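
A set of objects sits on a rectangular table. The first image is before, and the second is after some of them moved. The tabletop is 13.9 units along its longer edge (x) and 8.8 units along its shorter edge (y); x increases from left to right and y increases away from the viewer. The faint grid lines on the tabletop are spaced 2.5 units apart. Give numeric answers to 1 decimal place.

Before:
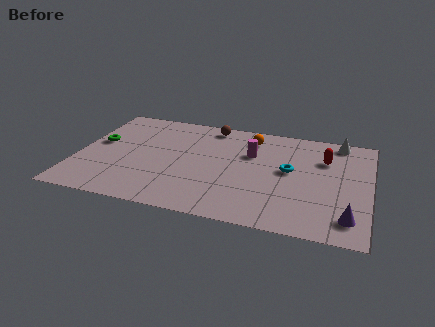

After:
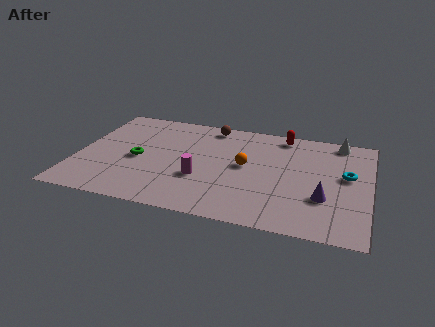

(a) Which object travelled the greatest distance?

the magenta cylinder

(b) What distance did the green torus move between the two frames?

2.2

The green torus was near (0.9, 5.0) before and (2.9, 4.0) after, so it travelled √(2.0² + 1.0²) ≈ 2.2 units.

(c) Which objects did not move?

the brown sphere and the white cone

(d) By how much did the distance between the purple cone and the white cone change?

-1.3

Before: roughly 6.3 units apart; after: 5.0. That's 1.3 units closer together.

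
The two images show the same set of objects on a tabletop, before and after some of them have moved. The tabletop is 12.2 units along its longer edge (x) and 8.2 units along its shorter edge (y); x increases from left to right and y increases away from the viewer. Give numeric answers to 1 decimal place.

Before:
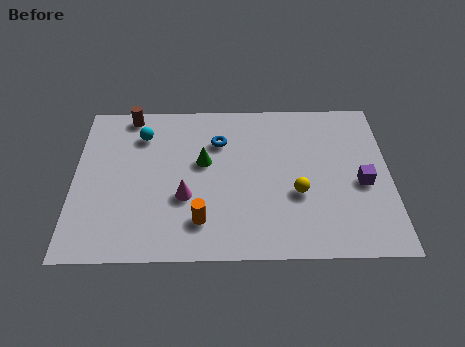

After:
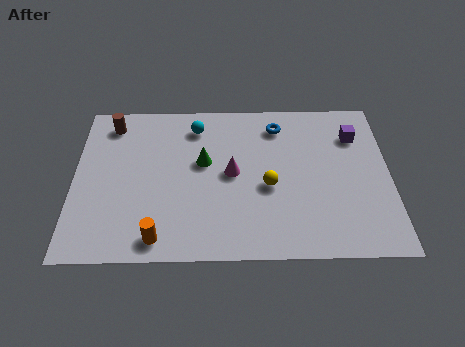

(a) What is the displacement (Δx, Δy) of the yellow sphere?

(-1.1, 0.4)

The yellow sphere started near (8.6, 3.1) and ended near (7.5, 3.5).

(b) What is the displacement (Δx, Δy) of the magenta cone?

(1.8, 1.2)

From the two frames, the magenta cone sits at roughly (4.3, 3.0) before and (6.1, 4.2) after.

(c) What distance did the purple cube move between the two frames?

2.5

From (11.1, 3.6) to (10.9, 6.1), the purple cube covered √(0.2² + 2.5²) ≈ 2.5 units.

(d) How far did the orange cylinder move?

1.8

From (4.9, 1.8) to (3.3, 1.0), the orange cylinder covered √(1.6² + 0.8²) ≈ 1.8 units.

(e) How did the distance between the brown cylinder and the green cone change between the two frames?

+0.3

The distance was about 3.9 in the first image and 4.2 in the second, so they moved 0.3 units further apart.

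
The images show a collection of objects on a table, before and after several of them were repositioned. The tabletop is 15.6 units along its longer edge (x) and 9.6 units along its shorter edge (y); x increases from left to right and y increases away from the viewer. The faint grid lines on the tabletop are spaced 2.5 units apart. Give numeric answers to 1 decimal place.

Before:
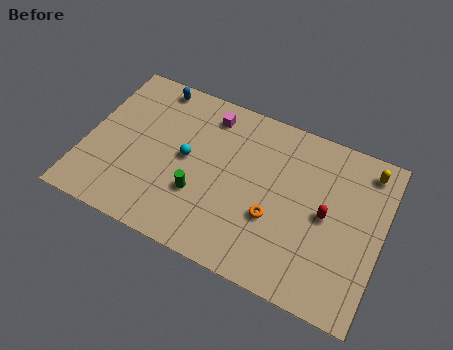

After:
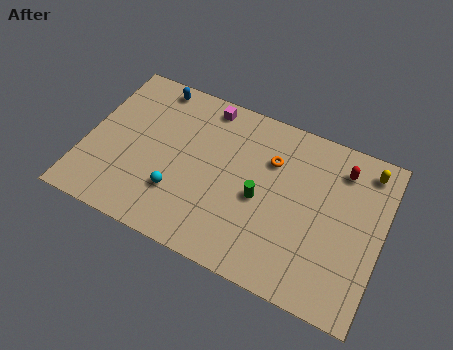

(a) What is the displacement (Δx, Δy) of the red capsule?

(0.5, 2.9)

The red capsule started near (12.7, 4.8) and ended near (13.2, 7.7).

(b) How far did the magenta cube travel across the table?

0.5

From (6.1, 8.0) to (5.9, 8.5), the magenta cube covered √(0.2² + 0.5²) ≈ 0.5 units.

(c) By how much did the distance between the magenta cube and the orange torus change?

-1.9

They were about 6.0 units apart before and 4.1 after — 1.9 units closer together.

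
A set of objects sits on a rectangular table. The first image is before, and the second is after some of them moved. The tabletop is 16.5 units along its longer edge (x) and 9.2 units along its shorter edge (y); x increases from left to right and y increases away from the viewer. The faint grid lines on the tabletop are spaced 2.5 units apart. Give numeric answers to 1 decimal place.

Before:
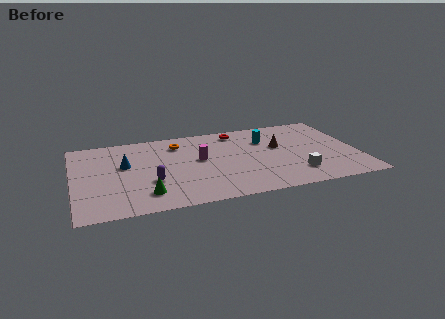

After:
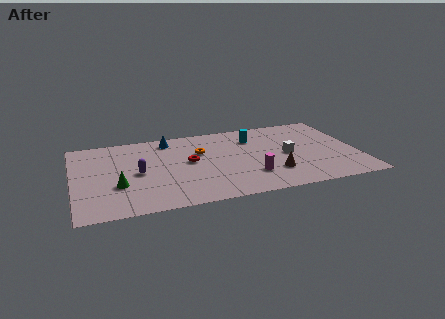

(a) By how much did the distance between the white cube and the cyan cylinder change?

-1.5

Before: roughly 4.6 units apart; after: 3.1. That's 1.5 units closer together.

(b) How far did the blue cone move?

3.6

The blue cone moved from about (3.0, 5.5) to (5.7, 7.9), a distance of √(2.7² + 2.4²) ≈ 3.6.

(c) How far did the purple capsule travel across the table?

1.4

The purple capsule was near (4.4, 3.2) before and (3.7, 4.4) after, so it travelled √(0.7² + 1.2²) ≈ 1.4 units.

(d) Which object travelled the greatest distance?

the red torus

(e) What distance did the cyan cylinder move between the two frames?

0.8

The cyan cylinder moved from about (11.3, 6.5) to (10.6, 6.9), a distance of √(0.7² + 0.4²) ≈ 0.8.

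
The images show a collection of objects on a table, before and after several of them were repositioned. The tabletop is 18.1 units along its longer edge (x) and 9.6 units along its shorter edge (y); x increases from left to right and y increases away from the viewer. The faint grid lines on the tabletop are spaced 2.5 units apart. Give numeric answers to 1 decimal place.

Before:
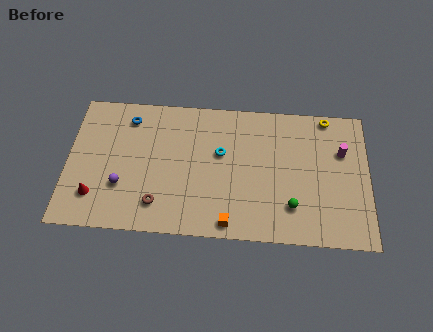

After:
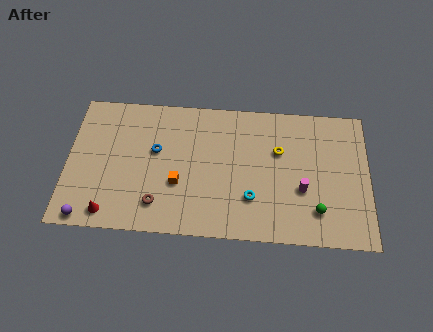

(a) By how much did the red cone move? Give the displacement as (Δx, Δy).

(0.9, -1.1)

From the two frames, the red cone sits at roughly (1.7, 2.3) before and (2.6, 1.2) after.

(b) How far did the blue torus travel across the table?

2.8

The blue torus was near (3.6, 7.9) before and (5.3, 5.7) after, so it travelled √(1.7² + 2.2²) ≈ 2.8 units.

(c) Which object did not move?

the brown torus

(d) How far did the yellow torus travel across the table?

3.9

The yellow torus was near (15.6, 8.8) before and (12.7, 6.2) after, so it travelled √(2.9² + 2.6²) ≈ 3.9 units.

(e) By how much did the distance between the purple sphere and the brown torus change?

+1.9

Before: roughly 2.5 units apart; after: 4.4. That's 1.9 units further apart.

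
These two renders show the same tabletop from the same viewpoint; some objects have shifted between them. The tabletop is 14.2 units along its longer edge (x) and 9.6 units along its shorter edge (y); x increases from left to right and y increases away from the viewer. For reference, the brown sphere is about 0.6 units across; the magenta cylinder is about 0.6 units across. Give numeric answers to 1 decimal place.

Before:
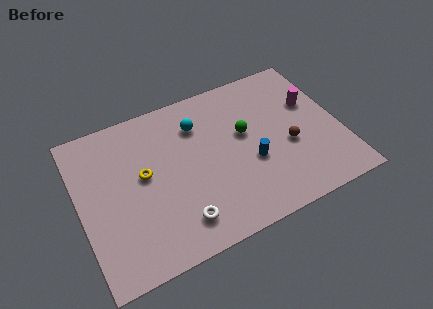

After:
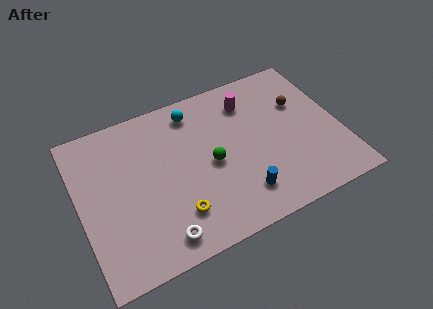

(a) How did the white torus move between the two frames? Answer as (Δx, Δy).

(-1.1, -0.5)

From the two frames, the white torus sits at roughly (5.0, 1.8) before and (3.9, 1.3) after.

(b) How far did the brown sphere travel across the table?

2.6

The brown sphere was near (11.3, 3.9) before and (12.3, 6.3) after, so it travelled √(1.0² + 2.4²) ≈ 2.6 units.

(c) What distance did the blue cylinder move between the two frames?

1.9

From (9.2, 3.7) to (8.4, 2.0), the blue cylinder covered √(0.8² + 1.7²) ≈ 1.9 units.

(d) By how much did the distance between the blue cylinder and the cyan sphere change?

+2.1

They were about 4.3 units apart before and 6.4 after — 2.1 units further apart.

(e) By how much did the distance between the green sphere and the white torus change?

-1.1

The distance was about 5.6 in the first image and 4.5 in the second, so they moved 1.1 units closer together.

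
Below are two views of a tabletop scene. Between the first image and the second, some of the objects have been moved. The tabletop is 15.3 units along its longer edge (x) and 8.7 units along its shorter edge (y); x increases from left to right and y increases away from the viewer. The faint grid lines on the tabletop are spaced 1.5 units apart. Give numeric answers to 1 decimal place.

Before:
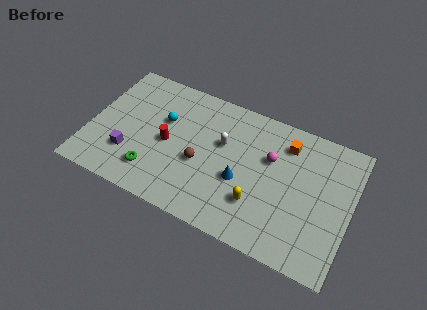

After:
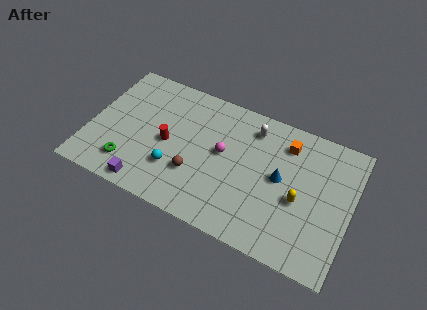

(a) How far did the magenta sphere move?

2.8

From (10.5, 5.6) to (7.8, 4.8), the magenta sphere covered √(2.7² + 0.8²) ≈ 2.8 units.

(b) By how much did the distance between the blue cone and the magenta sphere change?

+0.8

Before: roughly 2.6 units apart; after: 3.4. That's 0.8 units further apart.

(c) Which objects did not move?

the orange cube and the red cylinder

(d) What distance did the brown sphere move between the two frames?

0.8

The brown sphere moved from about (6.6, 3.6) to (6.4, 2.8), a distance of √(0.2² + 0.8²) ≈ 0.8.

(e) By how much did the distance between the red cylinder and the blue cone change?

+2.2

Before: roughly 4.4 units apart; after: 6.6. That's 2.2 units further apart.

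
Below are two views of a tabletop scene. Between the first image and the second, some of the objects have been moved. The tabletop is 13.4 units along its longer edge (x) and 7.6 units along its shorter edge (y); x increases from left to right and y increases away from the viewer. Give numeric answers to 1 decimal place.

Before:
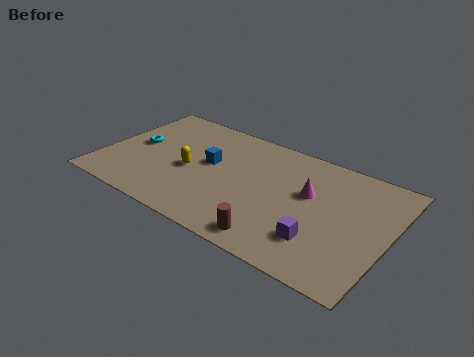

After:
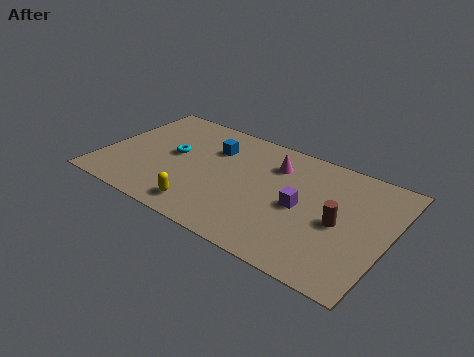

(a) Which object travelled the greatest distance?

the brown cylinder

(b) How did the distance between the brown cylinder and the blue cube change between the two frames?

+1.6

They were about 5.0 units apart before and 6.6 after — 1.6 units further apart.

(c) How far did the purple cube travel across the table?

1.9

The purple cube moved from about (10.5, 2.0) to (9.4, 3.6), a distance of √(1.1² + 1.6²) ≈ 1.9.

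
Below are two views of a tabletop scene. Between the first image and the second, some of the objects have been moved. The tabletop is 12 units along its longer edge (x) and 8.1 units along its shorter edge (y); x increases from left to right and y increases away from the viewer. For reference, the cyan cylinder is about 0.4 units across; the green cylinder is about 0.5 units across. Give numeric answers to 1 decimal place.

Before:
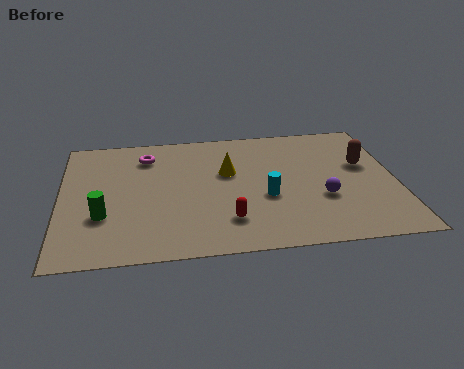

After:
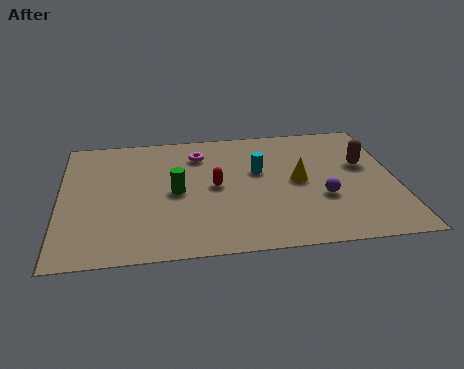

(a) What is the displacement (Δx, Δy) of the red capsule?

(-0.4, 2.2)

The red capsule was at about (5.9, 1.9) and moved to about (5.5, 4.1).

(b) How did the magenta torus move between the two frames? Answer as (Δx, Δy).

(1.9, -0.1)

The magenta torus was at about (3.1, 6.4) and moved to about (5.0, 6.3).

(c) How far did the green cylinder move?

2.9

The green cylinder moved from about (1.5, 2.7) to (4.1, 3.9), a distance of √(2.6² + 1.2²) ≈ 2.9.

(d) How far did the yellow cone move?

2.7

The yellow cone was near (6.0, 5.0) before and (8.5, 4.1) after, so it travelled √(2.5² + 0.9²) ≈ 2.7 units.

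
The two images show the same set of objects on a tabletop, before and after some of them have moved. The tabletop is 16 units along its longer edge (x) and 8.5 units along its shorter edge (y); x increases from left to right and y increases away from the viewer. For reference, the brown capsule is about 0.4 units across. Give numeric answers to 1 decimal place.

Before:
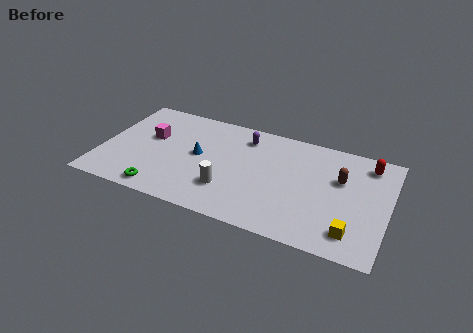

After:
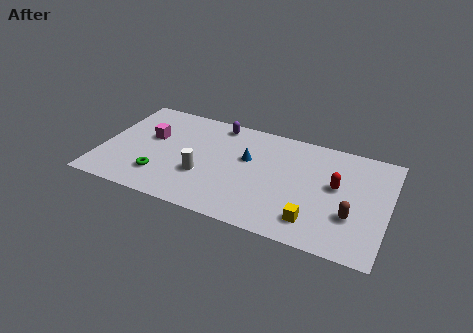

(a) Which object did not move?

the magenta cube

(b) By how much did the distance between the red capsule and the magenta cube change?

-1.8

Before: roughly 12.3 units apart; after: 10.5. That's 1.8 units closer together.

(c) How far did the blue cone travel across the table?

2.8

From (5.4, 4.5) to (8.1, 5.2), the blue cone covered √(2.7² + 0.7²) ≈ 2.8 units.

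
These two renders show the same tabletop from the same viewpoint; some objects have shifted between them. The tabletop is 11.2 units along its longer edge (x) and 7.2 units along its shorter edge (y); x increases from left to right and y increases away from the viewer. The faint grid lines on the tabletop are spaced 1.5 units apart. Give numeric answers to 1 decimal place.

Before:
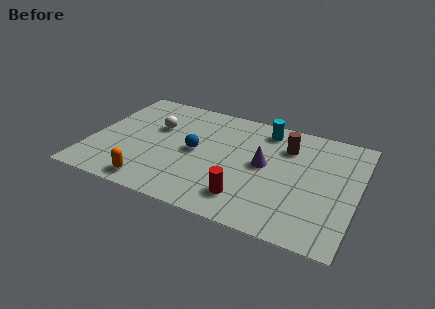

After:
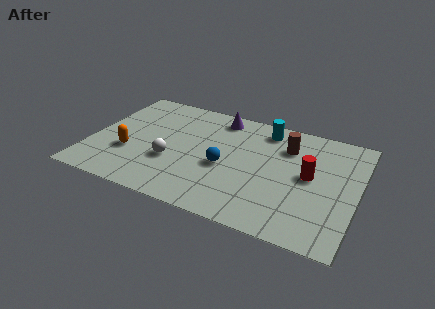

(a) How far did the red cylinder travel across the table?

3.3

The red cylinder moved from about (6.8, 1.5) to (9.2, 3.8), a distance of √(2.4² + 2.3²) ≈ 3.3.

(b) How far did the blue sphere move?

1.4

The blue sphere was near (4.4, 3.6) before and (5.7, 3.1) after, so it travelled √(1.3² + 0.5²) ≈ 1.4 units.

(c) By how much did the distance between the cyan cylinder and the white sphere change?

+0.3

The distance was about 4.7 in the first image and 5.0 in the second, so they moved 0.3 units further apart.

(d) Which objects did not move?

the cyan cylinder and the brown cylinder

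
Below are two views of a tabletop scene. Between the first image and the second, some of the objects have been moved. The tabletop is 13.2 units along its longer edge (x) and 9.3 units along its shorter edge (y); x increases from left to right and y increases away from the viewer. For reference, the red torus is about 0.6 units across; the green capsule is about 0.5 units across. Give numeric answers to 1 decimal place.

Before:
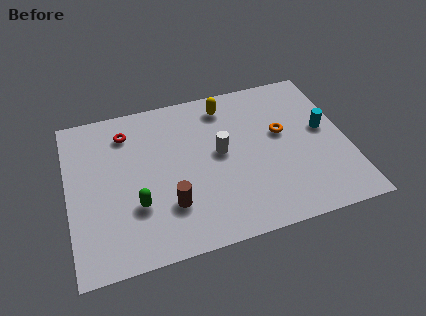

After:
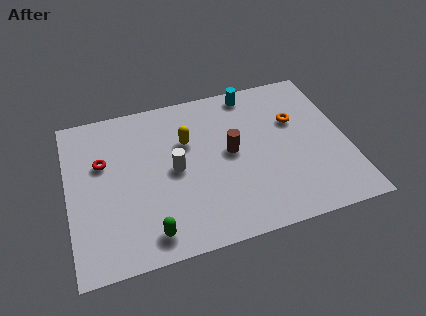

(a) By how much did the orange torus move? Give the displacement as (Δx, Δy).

(0.7, 0.6)

The orange torus was at about (10.2, 5.4) and moved to about (10.9, 6.0).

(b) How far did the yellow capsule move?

2.6

The yellow capsule moved from about (7.7, 7.8) to (5.7, 6.1), a distance of √(2.0² + 1.7²) ≈ 2.6.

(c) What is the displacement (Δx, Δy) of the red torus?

(-1.2, -1.5)

The red torus started near (2.9, 7.4) and ended near (1.7, 5.9).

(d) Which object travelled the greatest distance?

the cyan cylinder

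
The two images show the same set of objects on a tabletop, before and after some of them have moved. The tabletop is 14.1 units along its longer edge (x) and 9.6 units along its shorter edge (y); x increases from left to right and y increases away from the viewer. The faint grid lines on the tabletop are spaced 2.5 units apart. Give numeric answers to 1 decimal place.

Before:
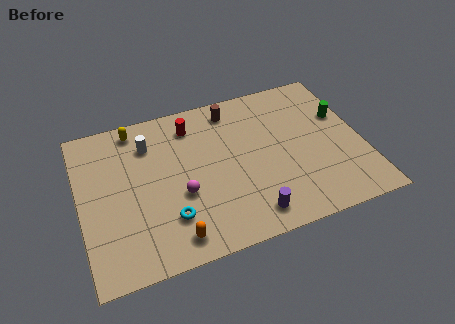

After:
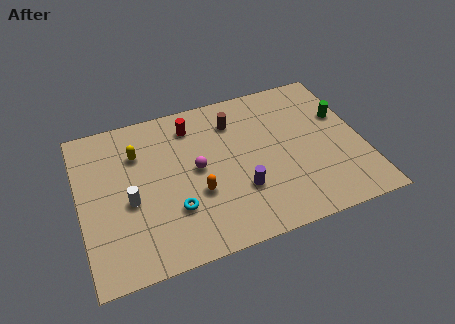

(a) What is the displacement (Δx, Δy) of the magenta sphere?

(0.9, 1.3)

From the two frames, the magenta sphere sits at roughly (4.9, 3.7) before and (5.8, 5.0) after.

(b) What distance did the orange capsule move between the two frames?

2.6

The orange capsule was near (4.3, 1.3) before and (5.7, 3.5) after, so it travelled √(1.4² + 2.2²) ≈ 2.6 units.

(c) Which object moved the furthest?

the white cylinder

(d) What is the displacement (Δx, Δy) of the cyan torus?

(0.3, 0.4)

The cyan torus started near (4.2, 2.5) and ended near (4.5, 2.9).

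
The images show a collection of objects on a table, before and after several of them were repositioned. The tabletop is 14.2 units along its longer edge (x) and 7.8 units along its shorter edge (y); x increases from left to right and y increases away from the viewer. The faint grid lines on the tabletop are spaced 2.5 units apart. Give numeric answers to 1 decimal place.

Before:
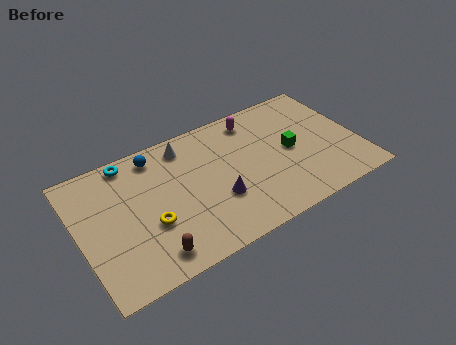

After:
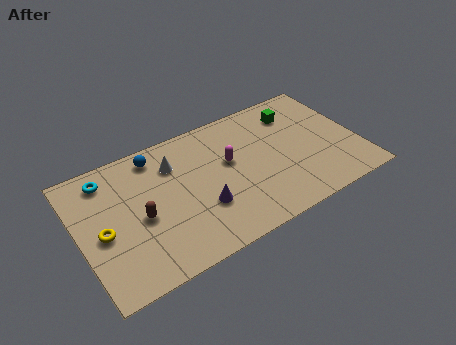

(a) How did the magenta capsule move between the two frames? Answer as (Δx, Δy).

(-1.6, -2.0)

From the two frames, the magenta capsule sits at roughly (9.3, 6.6) before and (7.7, 4.6) after.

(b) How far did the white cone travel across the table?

1.1

The white cone moved from about (5.7, 6.6) to (5.0, 5.8), a distance of √(0.7² + 0.8²) ≈ 1.1.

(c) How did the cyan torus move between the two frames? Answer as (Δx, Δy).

(-1.2, -0.5)

The cyan torus was at about (2.9, 7.0) and moved to about (1.7, 6.5).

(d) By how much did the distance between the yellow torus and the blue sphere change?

+0.6

The distance was about 3.9 in the first image and 4.5 in the second, so they moved 0.6 units further apart.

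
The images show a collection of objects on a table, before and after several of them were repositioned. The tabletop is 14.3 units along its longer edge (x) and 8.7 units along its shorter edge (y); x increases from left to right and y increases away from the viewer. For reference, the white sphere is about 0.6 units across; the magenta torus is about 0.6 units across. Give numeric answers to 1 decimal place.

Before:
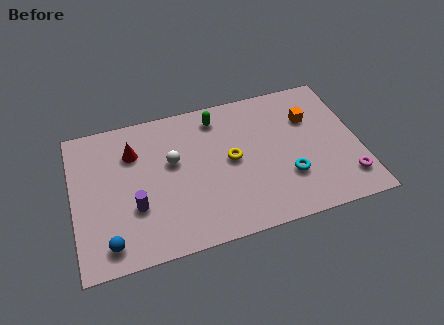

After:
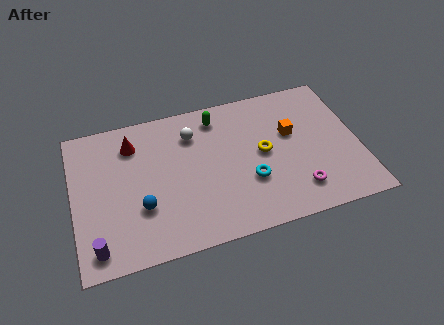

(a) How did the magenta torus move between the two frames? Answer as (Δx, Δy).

(-2.5, 0.0)

From the two frames, the magenta torus sits at roughly (13.5, 1.8) before and (11.0, 1.8) after.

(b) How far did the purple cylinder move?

2.7

The purple cylinder moved from about (3.0, 3.0) to (1.0, 1.2), a distance of √(2.0² + 1.8²) ≈ 2.7.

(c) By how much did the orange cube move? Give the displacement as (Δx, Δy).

(-1.0, -0.7)

The orange cube was at about (12.0, 6.0) and moved to about (11.0, 5.3).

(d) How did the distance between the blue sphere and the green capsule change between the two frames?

-2.3

The distance was about 8.3 in the first image and 6.0 in the second, so they moved 2.3 units closer together.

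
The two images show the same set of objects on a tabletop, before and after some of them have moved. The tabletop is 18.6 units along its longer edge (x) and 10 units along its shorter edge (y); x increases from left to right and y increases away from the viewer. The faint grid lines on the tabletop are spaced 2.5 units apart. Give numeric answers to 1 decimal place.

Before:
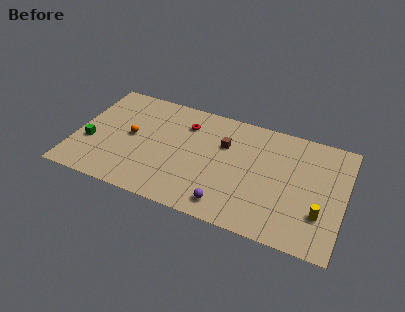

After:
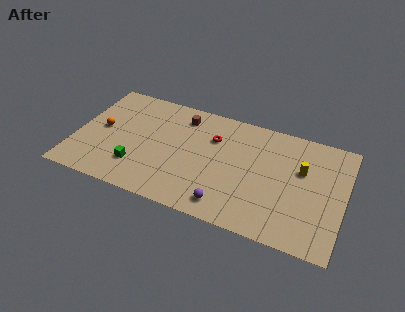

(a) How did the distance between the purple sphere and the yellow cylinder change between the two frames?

+0.3

The distance was about 6.4 in the first image and 6.7 in the second, so they moved 0.3 units further apart.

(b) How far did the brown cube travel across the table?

3.4

From (10.2, 6.7) to (7.1, 8.2), the brown cube covered √(3.1² + 1.5²) ≈ 3.4 units.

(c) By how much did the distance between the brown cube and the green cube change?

-3.4

They were about 9.6 units apart before and 6.2 after — 3.4 units closer together.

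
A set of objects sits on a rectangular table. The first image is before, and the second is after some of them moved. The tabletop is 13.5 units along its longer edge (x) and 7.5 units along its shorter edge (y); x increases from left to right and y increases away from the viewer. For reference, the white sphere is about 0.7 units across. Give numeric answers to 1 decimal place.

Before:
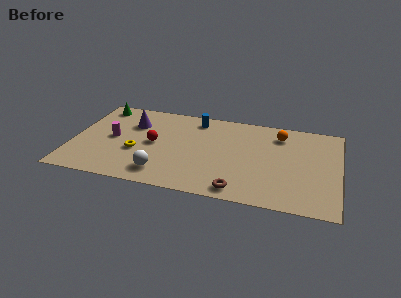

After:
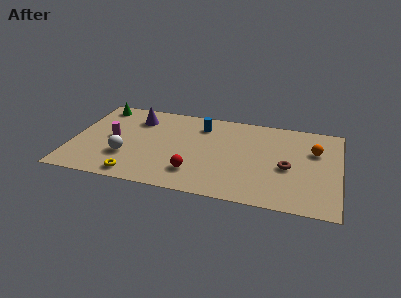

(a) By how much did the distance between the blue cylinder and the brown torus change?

-0.8

Before: roughly 6.0 units apart; after: 5.2. That's 0.8 units closer together.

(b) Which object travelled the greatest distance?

the brown torus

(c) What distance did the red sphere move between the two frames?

3.0

The red sphere was near (4.1, 3.8) before and (6.3, 1.8) after, so it travelled √(2.2² + 2.0²) ≈ 3.0 units.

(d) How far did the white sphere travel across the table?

2.1

From (4.7, 1.4) to (2.8, 2.4), the white sphere covered √(1.9² + 1.0²) ≈ 2.1 units.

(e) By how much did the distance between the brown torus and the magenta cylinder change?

+1.7

Before: roughly 7.2 units apart; after: 8.9. That's 1.7 units further apart.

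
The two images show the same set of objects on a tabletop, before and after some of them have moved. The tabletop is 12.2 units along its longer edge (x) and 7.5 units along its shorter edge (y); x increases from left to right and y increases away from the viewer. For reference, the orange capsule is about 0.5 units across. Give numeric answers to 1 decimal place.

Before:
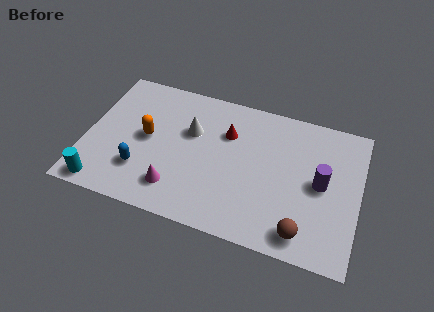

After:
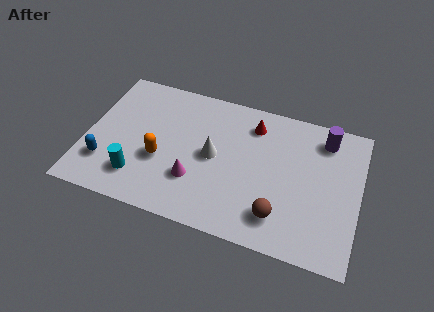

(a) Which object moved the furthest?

the purple cylinder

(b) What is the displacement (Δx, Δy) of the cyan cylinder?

(1.5, 0.9)

The cyan cylinder started near (1.0, 0.8) and ended near (2.5, 1.7).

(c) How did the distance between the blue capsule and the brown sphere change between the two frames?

+0.4

The distance was about 7.4 in the first image and 7.8 in the second, so they moved 0.4 units further apart.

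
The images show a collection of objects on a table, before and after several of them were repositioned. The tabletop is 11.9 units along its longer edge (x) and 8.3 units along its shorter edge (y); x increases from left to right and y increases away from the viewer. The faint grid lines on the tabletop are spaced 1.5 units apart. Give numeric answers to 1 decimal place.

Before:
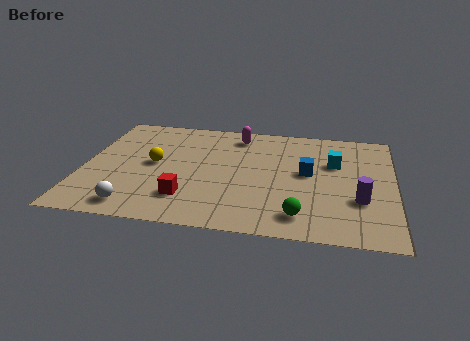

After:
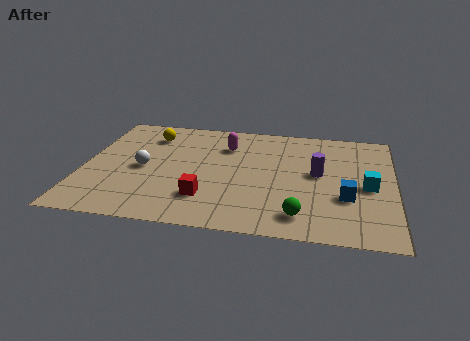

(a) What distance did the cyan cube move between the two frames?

2.1

The cyan cube was near (9.6, 5.4) before and (10.9, 3.8) after, so it travelled √(1.3² + 1.6²) ≈ 2.1 units.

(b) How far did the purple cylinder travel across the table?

2.3

The purple cylinder was near (10.6, 2.8) before and (9.0, 4.5) after, so it travelled √(1.6² + 1.7²) ≈ 2.3 units.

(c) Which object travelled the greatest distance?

the white sphere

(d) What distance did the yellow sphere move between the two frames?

2.2

The yellow sphere was near (2.7, 4.3) before and (2.4, 6.5) after, so it travelled √(0.3² + 2.2²) ≈ 2.2 units.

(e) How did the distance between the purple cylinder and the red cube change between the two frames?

-1.7

They were about 6.5 units apart before and 4.8 after — 1.7 units closer together.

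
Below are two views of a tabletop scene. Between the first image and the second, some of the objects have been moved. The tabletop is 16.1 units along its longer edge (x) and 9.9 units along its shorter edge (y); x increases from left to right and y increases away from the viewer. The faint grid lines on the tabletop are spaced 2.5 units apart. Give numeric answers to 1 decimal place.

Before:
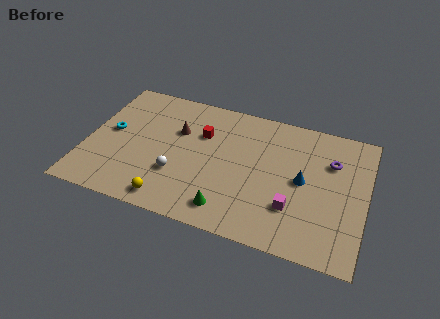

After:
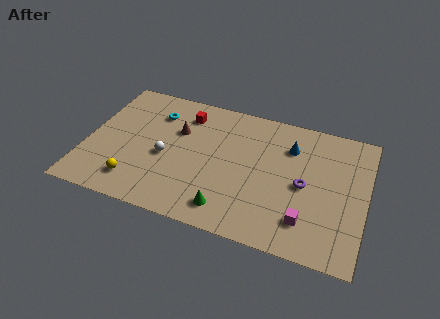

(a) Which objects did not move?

the brown cone and the green cone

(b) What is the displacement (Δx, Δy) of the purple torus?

(-1.4, -2.2)

The purple torus was at about (14.0, 6.9) and moved to about (12.6, 4.7).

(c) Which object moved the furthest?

the cyan torus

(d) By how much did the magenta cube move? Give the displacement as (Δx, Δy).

(0.8, -0.7)

The magenta cube started near (12.1, 2.9) and ended near (12.9, 2.2).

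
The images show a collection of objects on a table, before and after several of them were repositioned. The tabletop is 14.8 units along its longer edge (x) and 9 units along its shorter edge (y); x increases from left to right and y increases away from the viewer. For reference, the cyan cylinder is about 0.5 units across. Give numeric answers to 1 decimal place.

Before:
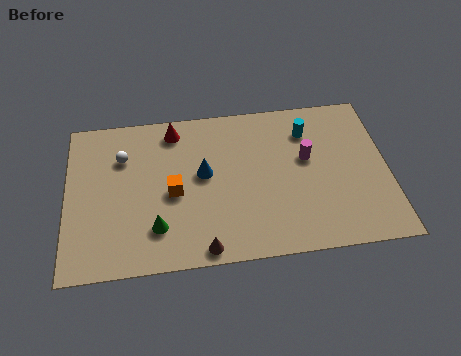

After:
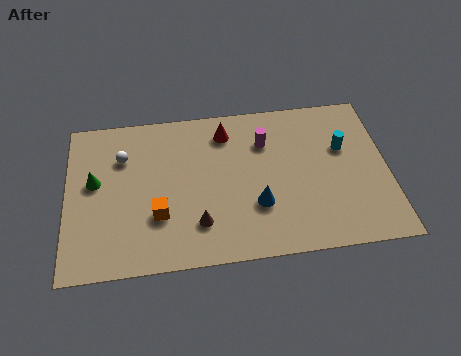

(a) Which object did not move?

the white sphere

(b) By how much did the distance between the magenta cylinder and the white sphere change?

-2.0

Before: roughly 8.6 units apart; after: 6.6. That's 2.0 units closer together.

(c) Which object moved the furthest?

the green cone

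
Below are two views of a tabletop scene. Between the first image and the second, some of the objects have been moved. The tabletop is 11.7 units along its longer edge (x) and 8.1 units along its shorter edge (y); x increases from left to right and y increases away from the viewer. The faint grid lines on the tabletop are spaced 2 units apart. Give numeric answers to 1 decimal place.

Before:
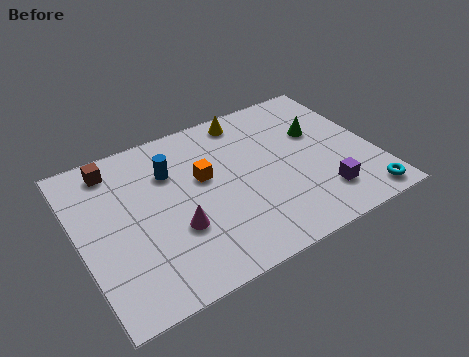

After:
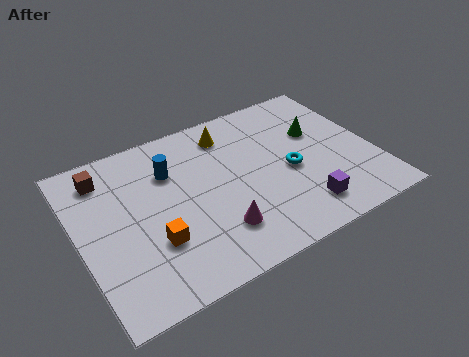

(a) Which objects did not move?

the blue cylinder and the green cone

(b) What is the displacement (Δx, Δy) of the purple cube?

(-0.9, -0.3)

From the two frames, the purple cube sits at roughly (9.3, 1.8) before and (8.4, 1.5) after.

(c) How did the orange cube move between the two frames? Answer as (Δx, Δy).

(-2.3, -2.2)

The orange cube started near (5.0, 4.8) and ended near (2.7, 2.6).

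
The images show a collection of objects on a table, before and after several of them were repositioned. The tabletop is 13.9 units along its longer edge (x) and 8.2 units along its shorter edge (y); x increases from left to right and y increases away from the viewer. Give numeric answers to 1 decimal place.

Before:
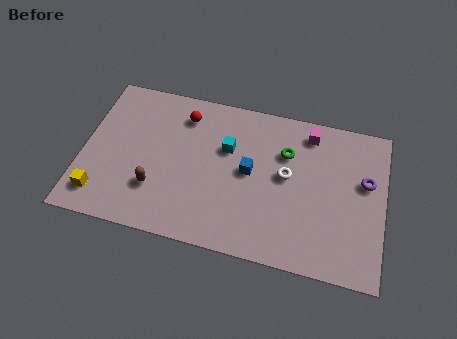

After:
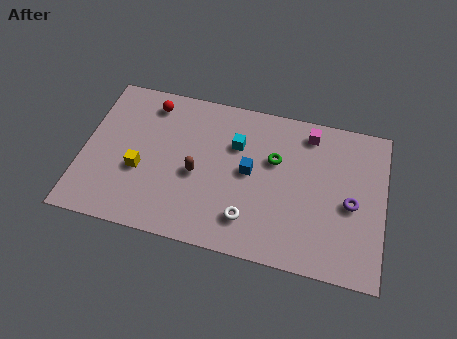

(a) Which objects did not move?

the magenta cube and the blue cube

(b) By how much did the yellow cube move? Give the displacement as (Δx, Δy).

(1.7, 1.7)

From the two frames, the yellow cube sits at roughly (1.0, 1.5) before and (2.7, 3.2) after.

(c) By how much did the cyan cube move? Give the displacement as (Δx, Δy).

(0.4, 0.3)

From the two frames, the cyan cube sits at roughly (6.6, 5.3) before and (7.0, 5.6) after.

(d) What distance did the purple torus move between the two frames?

1.4

The purple torus moved from about (13.0, 5.0) to (12.4, 3.7), a distance of √(0.6² + 1.3²) ≈ 1.4.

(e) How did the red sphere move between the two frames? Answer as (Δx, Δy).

(-1.6, 0.3)

From the two frames, the red sphere sits at roughly (4.5, 6.6) before and (2.9, 6.9) after.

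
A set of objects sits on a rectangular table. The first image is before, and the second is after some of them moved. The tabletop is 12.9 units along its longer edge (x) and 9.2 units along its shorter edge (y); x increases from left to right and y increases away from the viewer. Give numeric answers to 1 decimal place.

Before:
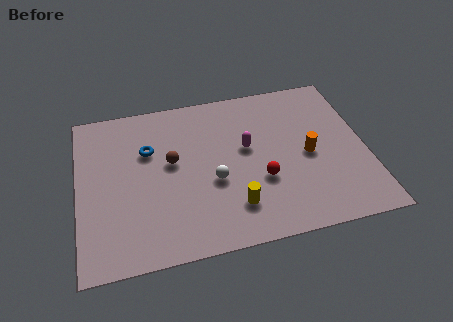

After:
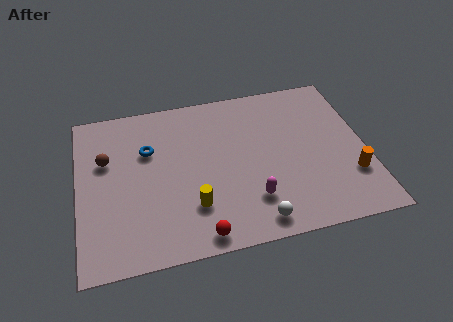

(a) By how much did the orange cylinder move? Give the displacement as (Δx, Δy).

(1.8, -1.6)

The orange cylinder was at about (10.3, 4.3) and moved to about (12.1, 2.7).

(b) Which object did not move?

the blue torus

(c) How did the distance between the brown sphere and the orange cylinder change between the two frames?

+5.1

They were about 6.2 units apart before and 11.3 after — 5.1 units further apart.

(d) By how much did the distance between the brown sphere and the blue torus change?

+0.6

The distance was about 1.3 in the first image and 1.9 in the second, so they moved 0.6 units further apart.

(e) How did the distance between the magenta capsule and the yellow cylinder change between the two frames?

-0.7

They were about 3.3 units apart before and 2.6 after — 0.7 units closer together.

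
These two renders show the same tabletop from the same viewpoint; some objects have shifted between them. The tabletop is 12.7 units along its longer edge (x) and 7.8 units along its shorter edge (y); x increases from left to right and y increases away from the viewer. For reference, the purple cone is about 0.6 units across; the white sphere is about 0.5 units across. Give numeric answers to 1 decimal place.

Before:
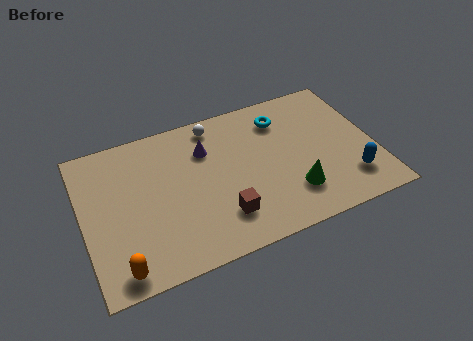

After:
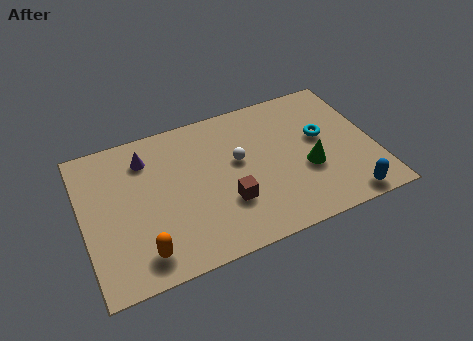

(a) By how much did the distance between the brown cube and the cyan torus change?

-0.4

Before: roughly 5.2 units apart; after: 4.8. That's 0.4 units closer together.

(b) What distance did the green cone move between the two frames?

1.3

From (8.9, 2.0) to (9.7, 3.0), the green cone covered √(0.8² + 1.0²) ≈ 1.3 units.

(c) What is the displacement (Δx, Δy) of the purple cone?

(-2.6, 0.5)

The purple cone started near (5.5, 5.6) and ended near (2.9, 6.1).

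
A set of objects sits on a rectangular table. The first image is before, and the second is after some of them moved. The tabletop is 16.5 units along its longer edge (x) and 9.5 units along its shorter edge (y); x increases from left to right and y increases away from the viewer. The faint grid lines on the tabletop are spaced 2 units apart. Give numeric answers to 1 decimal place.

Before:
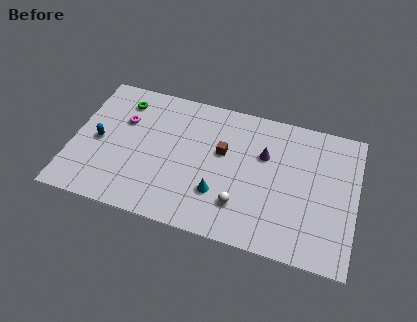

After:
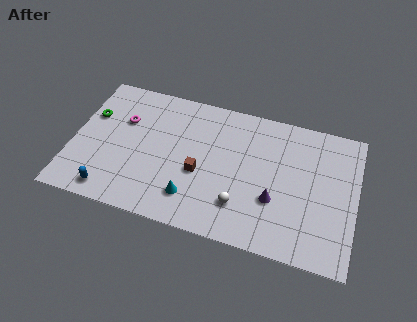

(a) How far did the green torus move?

2.3

The green torus was near (2.6, 7.7) before and (0.9, 6.2) after, so it travelled √(1.7² + 1.5²) ≈ 2.3 units.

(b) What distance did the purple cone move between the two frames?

3.0

From (11.1, 6.2) to (11.9, 3.3), the purple cone covered √(0.8² + 2.9²) ≈ 3.0 units.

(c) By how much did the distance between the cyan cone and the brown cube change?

-1.1

Before: roughly 2.9 units apart; after: 1.8. That's 1.1 units closer together.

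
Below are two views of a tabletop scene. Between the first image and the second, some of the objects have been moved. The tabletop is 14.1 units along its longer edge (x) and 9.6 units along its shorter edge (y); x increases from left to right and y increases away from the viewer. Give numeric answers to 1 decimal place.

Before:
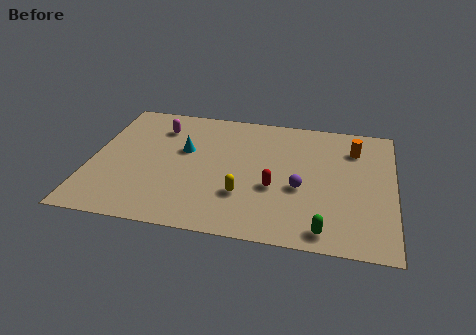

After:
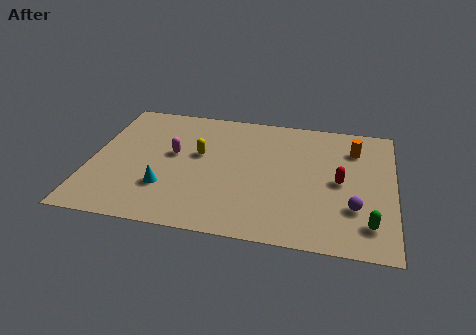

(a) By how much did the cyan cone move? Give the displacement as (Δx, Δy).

(-0.7, -3.0)

The cyan cone started near (4.3, 5.8) and ended near (3.6, 2.8).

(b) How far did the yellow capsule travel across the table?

3.5

The yellow capsule moved from about (7.2, 2.9) to (5.0, 5.6), a distance of √(2.2² + 2.7²) ≈ 3.5.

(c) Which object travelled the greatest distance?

the yellow capsule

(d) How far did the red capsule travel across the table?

3.2

The red capsule was near (8.6, 3.7) before and (11.6, 4.7) after, so it travelled √(3.0² + 1.0²) ≈ 3.2 units.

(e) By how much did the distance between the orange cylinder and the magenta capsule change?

-0.6

They were about 9.2 units apart before and 8.6 after — 0.6 units closer together.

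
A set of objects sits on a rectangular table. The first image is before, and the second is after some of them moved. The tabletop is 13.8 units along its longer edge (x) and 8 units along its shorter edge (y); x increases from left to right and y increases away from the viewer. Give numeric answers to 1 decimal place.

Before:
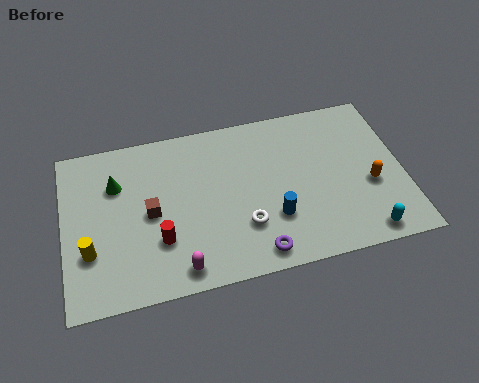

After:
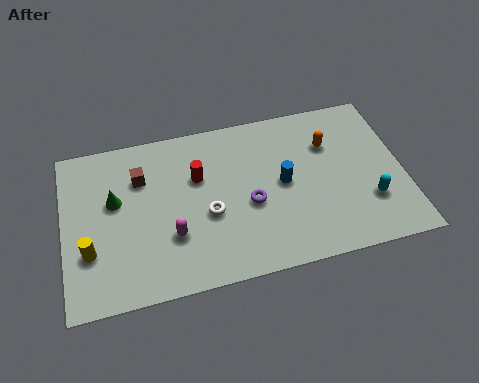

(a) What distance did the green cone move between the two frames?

0.8

The green cone was near (2.2, 5.6) before and (2.1, 4.8) after, so it travelled √(0.1² + 0.8²) ≈ 0.8 units.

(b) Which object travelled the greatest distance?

the red cylinder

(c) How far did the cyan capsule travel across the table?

1.5

The cyan capsule was near (12.0, 0.9) before and (12.3, 2.4) after, so it travelled √(0.3² + 1.5²) ≈ 1.5 units.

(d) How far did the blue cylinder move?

1.7

The blue cylinder was near (8.4, 2.5) before and (8.9, 4.1) after, so it travelled √(0.5² + 1.6²) ≈ 1.7 units.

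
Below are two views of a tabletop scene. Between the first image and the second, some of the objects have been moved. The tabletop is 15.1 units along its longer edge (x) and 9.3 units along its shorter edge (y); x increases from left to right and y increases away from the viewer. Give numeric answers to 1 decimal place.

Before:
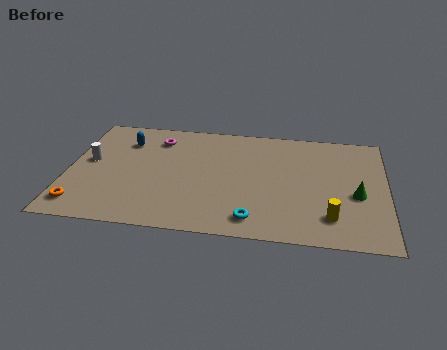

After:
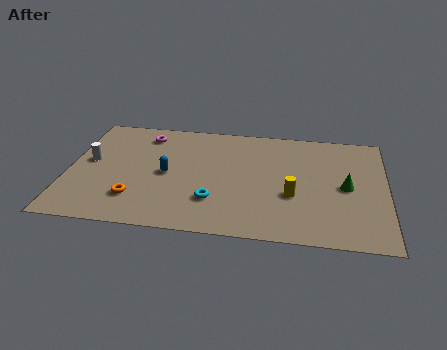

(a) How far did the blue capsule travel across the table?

3.3

The blue capsule was near (2.6, 7.0) before and (4.7, 4.5) after, so it travelled √(2.1² + 2.5²) ≈ 3.3 units.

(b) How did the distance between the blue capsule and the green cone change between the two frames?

-3.0

Before: roughly 11.5 units apart; after: 8.5. That's 3.0 units closer together.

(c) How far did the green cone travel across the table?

0.8

The green cone was near (13.7, 3.9) before and (13.2, 4.5) after, so it travelled √(0.5² + 0.6²) ≈ 0.8 units.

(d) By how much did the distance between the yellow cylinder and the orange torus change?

-4.2

They were about 11.7 units apart before and 7.5 after — 4.2 units closer together.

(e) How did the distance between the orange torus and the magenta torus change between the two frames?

-1.4

Before: roughly 6.8 units apart; after: 5.4. That's 1.4 units closer together.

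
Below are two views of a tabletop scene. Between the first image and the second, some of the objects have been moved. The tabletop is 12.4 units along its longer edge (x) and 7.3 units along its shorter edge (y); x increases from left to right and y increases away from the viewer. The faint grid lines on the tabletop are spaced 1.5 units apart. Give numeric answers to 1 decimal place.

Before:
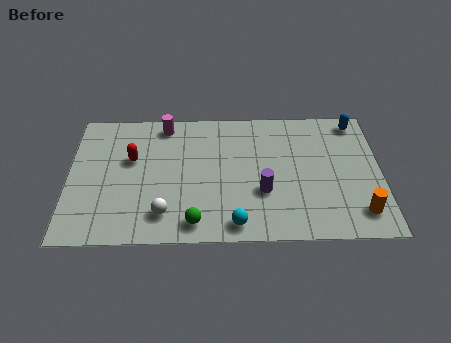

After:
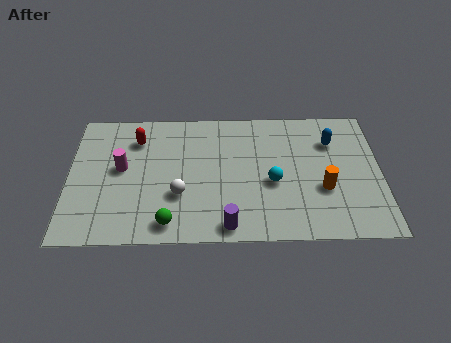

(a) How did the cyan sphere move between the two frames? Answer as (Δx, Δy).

(1.5, 2.2)

The cyan sphere started near (6.6, 0.9) and ended near (8.1, 3.1).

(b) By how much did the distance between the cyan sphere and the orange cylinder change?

-2.9

The distance was about 4.9 in the first image and 2.0 in the second, so they moved 2.9 units closer together.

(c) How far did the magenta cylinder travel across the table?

2.9

From (3.8, 6.4) to (2.1, 4.0), the magenta cylinder covered √(1.7² + 2.4²) ≈ 2.9 units.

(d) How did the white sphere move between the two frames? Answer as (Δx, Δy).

(0.6, 1.0)

The white sphere started near (3.8, 1.5) and ended near (4.4, 2.5).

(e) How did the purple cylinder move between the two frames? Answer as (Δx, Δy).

(-1.4, -1.8)

The purple cylinder started near (7.7, 2.6) and ended near (6.3, 0.8).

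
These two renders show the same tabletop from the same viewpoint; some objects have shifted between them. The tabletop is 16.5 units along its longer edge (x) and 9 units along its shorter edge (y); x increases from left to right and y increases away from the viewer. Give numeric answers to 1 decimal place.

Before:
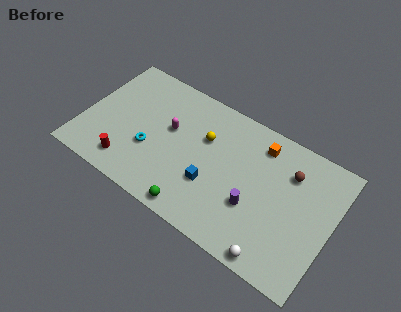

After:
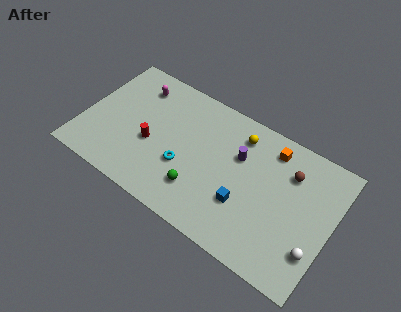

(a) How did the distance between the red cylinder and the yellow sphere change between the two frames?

+0.3

The distance was about 6.2 in the first image and 6.5 in the second, so they moved 0.3 units further apart.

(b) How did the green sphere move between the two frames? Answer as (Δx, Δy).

(0.0, 1.4)

From the two frames, the green sphere sits at roughly (8.1, 0.9) before and (8.1, 2.3) after.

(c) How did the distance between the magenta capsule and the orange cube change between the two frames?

+2.9

The distance was about 6.2 in the first image and 9.1 in the second, so they moved 2.9 units further apart.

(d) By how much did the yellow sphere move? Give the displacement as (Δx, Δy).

(2.1, 1.4)

From the two frames, the yellow sphere sits at roughly (7.9, 5.9) before and (10.0, 7.3) after.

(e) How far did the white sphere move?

2.9

The white sphere moved from about (13.4, 0.8) to (15.7, 2.5), a distance of √(2.3² + 1.7²) ≈ 2.9.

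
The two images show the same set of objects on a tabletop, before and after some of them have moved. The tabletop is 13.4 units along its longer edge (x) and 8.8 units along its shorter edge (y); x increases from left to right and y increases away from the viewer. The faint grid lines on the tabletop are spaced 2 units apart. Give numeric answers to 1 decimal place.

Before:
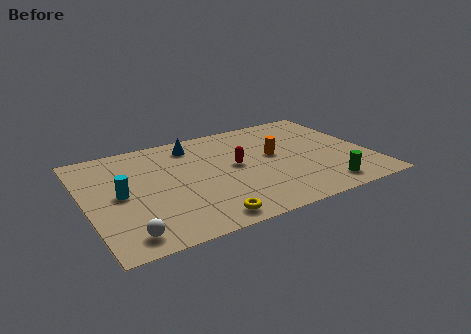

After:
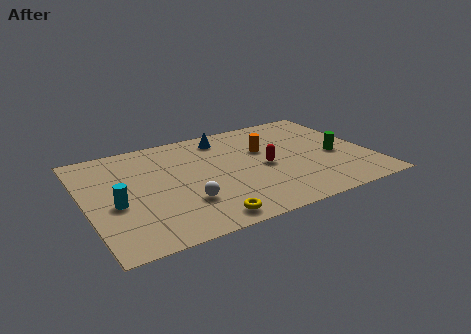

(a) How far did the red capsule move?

1.4

The red capsule moved from about (7.1, 4.7) to (8.4, 4.1), a distance of √(1.3² + 0.6²) ≈ 1.4.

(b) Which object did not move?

the yellow torus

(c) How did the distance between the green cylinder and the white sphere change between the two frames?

-1.8

Before: roughly 9.3 units apart; after: 7.5. That's 1.8 units closer together.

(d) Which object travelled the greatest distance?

the white sphere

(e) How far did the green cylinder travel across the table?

2.7

The green cylinder was near (10.8, 1.3) before and (11.8, 3.8) after, so it travelled √(1.0² + 2.5²) ≈ 2.7 units.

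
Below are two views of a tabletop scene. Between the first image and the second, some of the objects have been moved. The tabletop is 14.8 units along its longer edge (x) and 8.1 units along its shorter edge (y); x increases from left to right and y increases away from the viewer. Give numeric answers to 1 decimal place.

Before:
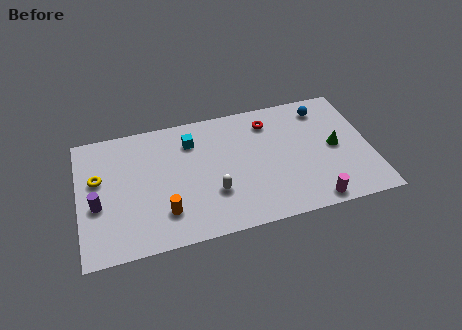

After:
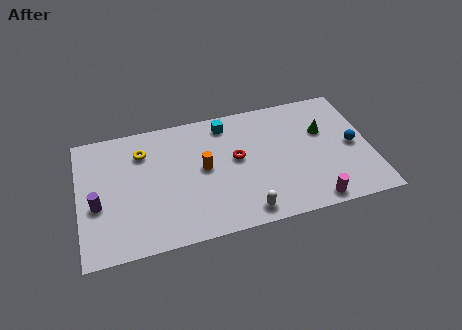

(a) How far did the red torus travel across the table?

2.7

The red torus moved from about (9.8, 6.5) to (8.0, 4.5), a distance of √(1.8² + 2.0²) ≈ 2.7.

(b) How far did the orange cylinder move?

3.1

The orange cylinder was near (4.2, 2.0) before and (6.3, 4.3) after, so it travelled √(2.1² + 2.3²) ≈ 3.1 units.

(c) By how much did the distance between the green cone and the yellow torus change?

-2.8

The distance was about 12.0 in the first image and 9.2 in the second, so they moved 2.8 units closer together.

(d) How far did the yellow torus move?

2.6

The yellow torus moved from about (1.0, 4.9) to (3.3, 6.1), a distance of √(2.3² + 1.2²) ≈ 2.6.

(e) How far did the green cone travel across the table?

1.3

The green cone moved from about (13.0, 4.0) to (12.5, 5.2), a distance of √(0.5² + 1.2²) ≈ 1.3.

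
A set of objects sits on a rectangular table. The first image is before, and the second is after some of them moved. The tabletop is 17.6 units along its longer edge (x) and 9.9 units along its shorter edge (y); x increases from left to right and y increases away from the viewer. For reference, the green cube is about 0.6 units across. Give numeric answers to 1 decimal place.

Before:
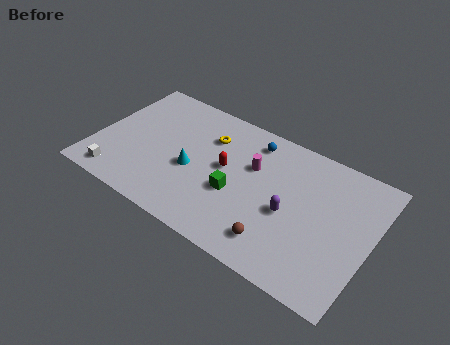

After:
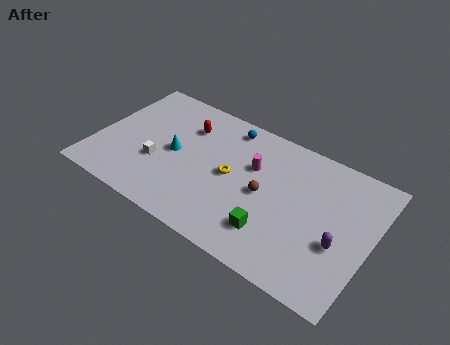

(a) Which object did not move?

the magenta cylinder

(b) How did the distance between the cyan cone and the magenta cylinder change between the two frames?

+0.9

Before: roughly 4.2 units apart; after: 5.1. That's 0.9 units further apart.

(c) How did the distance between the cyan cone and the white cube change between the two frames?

-3.7

Before: roughly 5.3 units apart; after: 1.6. That's 3.7 units closer together.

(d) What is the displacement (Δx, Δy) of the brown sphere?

(-1.3, 2.9)

The brown sphere was at about (12.2, 1.9) and moved to about (10.9, 4.8).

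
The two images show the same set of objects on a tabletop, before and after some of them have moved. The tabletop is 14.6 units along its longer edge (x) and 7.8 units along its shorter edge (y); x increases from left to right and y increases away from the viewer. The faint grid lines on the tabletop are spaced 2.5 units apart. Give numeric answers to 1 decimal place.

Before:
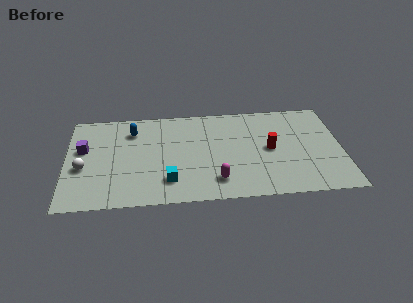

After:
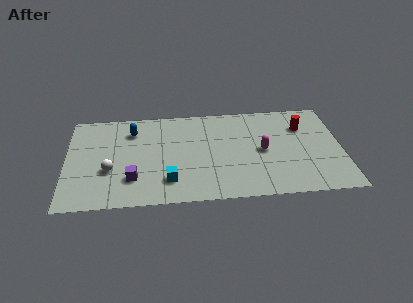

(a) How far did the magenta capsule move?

3.3

The magenta capsule moved from about (7.9, 1.6) to (10.4, 3.8), a distance of √(2.5² + 2.2²) ≈ 3.3.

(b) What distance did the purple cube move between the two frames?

3.7

From (0.9, 4.7) to (3.5, 2.1), the purple cube covered √(2.6² + 2.6²) ≈ 3.7 units.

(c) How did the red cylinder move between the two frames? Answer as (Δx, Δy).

(1.8, 1.7)

From the two frames, the red cylinder sits at roughly (10.8, 3.9) before and (12.6, 5.6) after.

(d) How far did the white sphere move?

1.4

The white sphere moved from about (0.9, 3.2) to (2.3, 2.9), a distance of √(1.4² + 0.3²) ≈ 1.4.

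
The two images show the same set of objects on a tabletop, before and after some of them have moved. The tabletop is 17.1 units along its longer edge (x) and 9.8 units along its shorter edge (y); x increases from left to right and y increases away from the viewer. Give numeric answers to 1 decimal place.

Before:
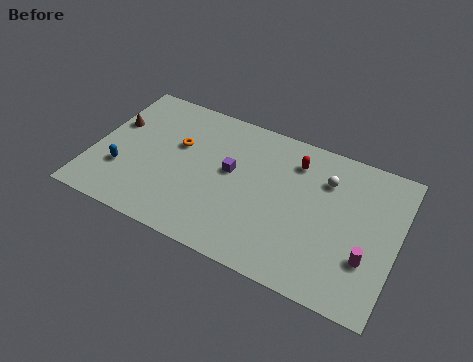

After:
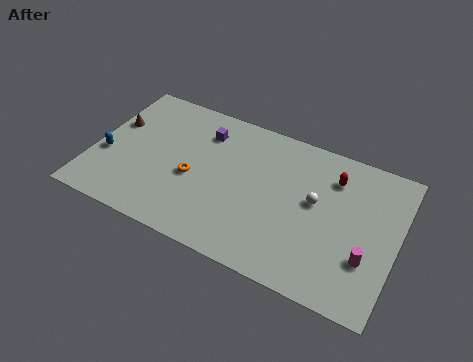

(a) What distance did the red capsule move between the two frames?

2.2

The red capsule was near (11.1, 7.7) before and (13.3, 7.5) after, so it travelled √(2.2² + 0.2²) ≈ 2.2 units.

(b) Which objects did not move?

the brown cone and the magenta cylinder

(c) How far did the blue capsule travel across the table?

1.2

From (1.8, 3.1) to (0.8, 3.8), the blue capsule covered √(1.0² + 0.7²) ≈ 1.2 units.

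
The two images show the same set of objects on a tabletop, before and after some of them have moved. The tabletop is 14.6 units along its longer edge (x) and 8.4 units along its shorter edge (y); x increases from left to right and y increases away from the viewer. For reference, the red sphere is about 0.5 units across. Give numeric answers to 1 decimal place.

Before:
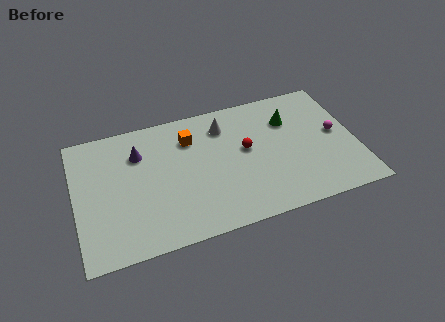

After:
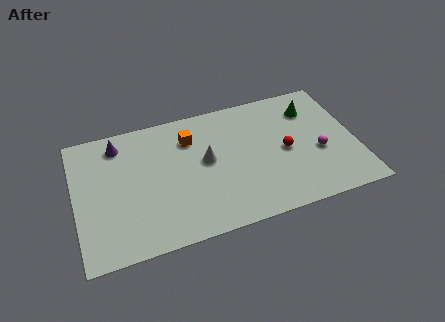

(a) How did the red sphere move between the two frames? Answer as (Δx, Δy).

(2.0, -0.7)

From the two frames, the red sphere sits at roughly (8.9, 4.7) before and (10.9, 4.0) after.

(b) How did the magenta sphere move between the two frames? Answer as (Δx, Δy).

(-1.0, -1.0)

The magenta sphere started near (13.6, 4.4) and ended near (12.6, 3.4).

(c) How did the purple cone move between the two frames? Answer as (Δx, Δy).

(-1.0, 0.9)

The purple cone was at about (3.4, 6.1) and moved to about (2.4, 7.0).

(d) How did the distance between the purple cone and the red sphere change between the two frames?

+3.3

They were about 5.7 units apart before and 9.0 after — 3.3 units further apart.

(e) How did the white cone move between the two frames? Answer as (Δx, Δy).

(-1.1, -2.0)

The white cone was at about (7.9, 6.6) and moved to about (6.8, 4.6).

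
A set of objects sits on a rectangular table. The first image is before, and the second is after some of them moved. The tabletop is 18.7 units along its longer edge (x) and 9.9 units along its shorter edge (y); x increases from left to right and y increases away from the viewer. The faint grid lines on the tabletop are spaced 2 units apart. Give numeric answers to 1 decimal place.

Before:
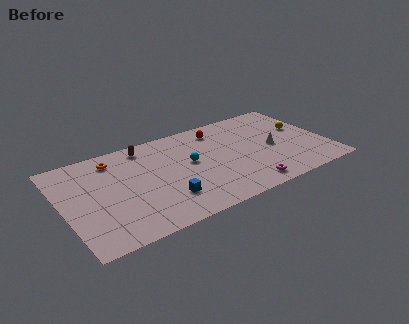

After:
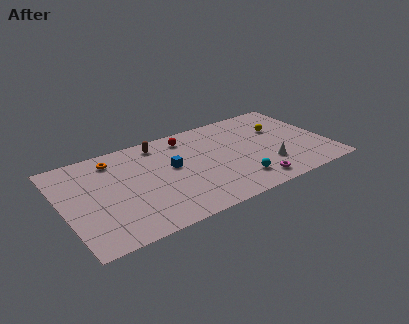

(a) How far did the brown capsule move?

1.0

The brown capsule moved from about (6.2, 8.6) to (7.2, 8.5), a distance of √(1.0² + 0.1²) ≈ 1.0.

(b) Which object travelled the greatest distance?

the cyan sphere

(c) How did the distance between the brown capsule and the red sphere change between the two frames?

-3.3

The distance was about 5.3 in the first image and 2.0 in the second, so they moved 3.3 units closer together.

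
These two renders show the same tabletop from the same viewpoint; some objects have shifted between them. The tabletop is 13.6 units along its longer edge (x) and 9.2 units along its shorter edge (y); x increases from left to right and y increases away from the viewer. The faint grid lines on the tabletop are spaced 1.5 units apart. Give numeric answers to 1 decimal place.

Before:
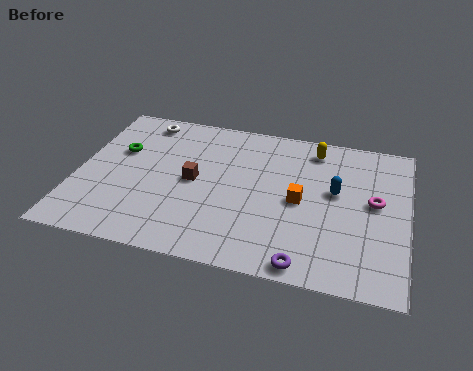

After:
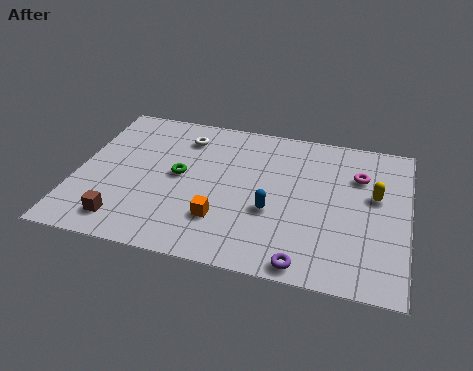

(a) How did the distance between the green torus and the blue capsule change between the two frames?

-4.9

The distance was about 9.0 in the first image and 4.1 in the second, so they moved 4.9 units closer together.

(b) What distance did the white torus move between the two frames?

1.9

The white torus was near (2.4, 8.0) before and (4.2, 7.3) after, so it travelled √(1.8² + 0.7²) ≈ 1.9 units.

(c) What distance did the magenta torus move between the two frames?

1.7

From (12.2, 5.0) to (11.5, 6.5), the magenta torus covered √(0.7² + 1.5²) ≈ 1.7 units.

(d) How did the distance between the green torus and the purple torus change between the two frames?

-2.7

They were about 9.4 units apart before and 6.7 after — 2.7 units closer together.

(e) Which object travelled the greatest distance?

the brown cube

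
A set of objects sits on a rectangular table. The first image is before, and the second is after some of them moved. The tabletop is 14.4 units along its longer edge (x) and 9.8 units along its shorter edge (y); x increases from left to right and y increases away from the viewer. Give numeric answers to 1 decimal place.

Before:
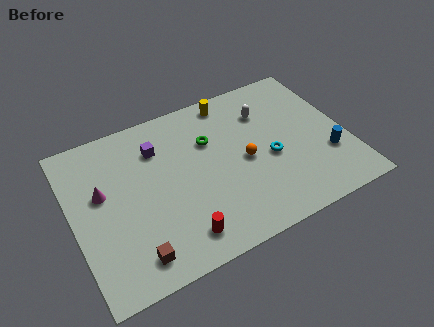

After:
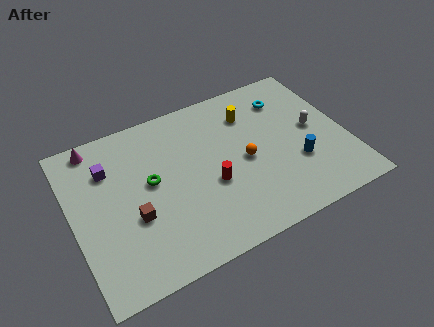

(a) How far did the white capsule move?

3.1

The white capsule was near (10.5, 7.2) before and (12.8, 5.1) after, so it travelled √(2.3² + 2.1²) ≈ 3.1 units.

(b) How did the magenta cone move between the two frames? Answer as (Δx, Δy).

(0.0, 3.0)

From the two frames, the magenta cone sits at roughly (1.6, 5.8) before and (1.6, 8.8) after.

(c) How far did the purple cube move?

2.6

The purple cube was near (4.7, 7.3) before and (2.1, 7.1) after, so it travelled √(2.6² + 0.2²) ≈ 2.6 units.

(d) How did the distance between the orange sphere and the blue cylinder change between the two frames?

-1.6

Before: roughly 4.5 units apart; after: 2.9. That's 1.6 units closer together.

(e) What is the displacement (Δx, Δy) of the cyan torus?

(1.4, 3.4)

From the two frames, the cyan torus sits at roughly (10.3, 4.2) before and (11.7, 7.6) after.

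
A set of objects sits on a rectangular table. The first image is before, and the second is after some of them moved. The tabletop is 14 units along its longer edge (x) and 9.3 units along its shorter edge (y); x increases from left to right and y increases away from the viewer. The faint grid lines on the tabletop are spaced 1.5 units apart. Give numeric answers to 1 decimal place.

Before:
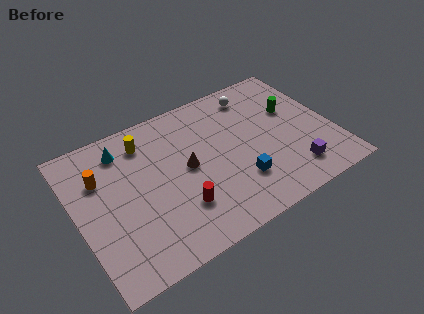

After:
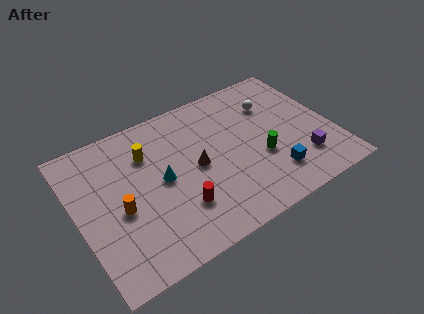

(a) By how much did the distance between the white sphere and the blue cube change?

-0.8

Before: roughly 5.5 units apart; after: 4.7. That's 0.8 units closer together.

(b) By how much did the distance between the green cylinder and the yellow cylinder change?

-1.6

They were about 8.2 units apart before and 6.6 after — 1.6 units closer together.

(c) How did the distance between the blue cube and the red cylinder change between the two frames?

+1.8

Before: roughly 3.3 units apart; after: 5.1. That's 1.8 units further apart.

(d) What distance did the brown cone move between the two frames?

0.5

From (6.0, 4.8) to (6.5, 4.6), the brown cone covered √(0.5² + 0.2²) ≈ 0.5 units.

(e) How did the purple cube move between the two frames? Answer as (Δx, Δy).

(0.6, 0.5)

From the two frames, the purple cube sits at roughly (11.4, 1.8) before and (12.0, 2.3) after.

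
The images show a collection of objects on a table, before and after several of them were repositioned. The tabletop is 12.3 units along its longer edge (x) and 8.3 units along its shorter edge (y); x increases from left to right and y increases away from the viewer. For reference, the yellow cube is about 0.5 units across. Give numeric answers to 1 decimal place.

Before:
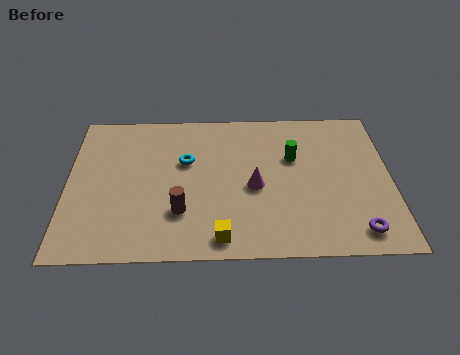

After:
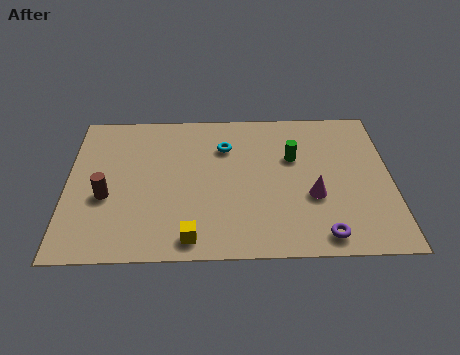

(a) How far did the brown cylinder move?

2.9

The brown cylinder moved from about (4.3, 2.4) to (1.5, 3.3), a distance of √(2.8² + 0.9²) ≈ 2.9.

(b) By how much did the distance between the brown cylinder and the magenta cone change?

+4.7

Before: roughly 3.1 units apart; after: 7.8. That's 4.7 units further apart.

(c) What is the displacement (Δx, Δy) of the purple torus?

(-1.3, -0.2)

The purple torus started near (10.9, 1.2) and ended near (9.6, 1.0).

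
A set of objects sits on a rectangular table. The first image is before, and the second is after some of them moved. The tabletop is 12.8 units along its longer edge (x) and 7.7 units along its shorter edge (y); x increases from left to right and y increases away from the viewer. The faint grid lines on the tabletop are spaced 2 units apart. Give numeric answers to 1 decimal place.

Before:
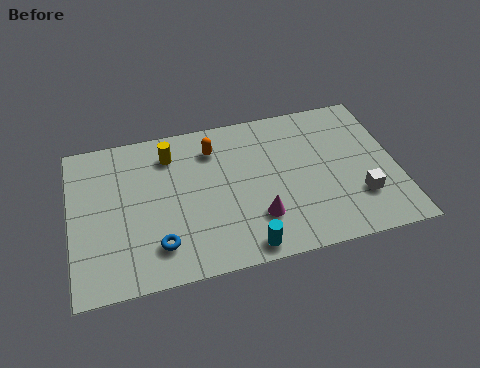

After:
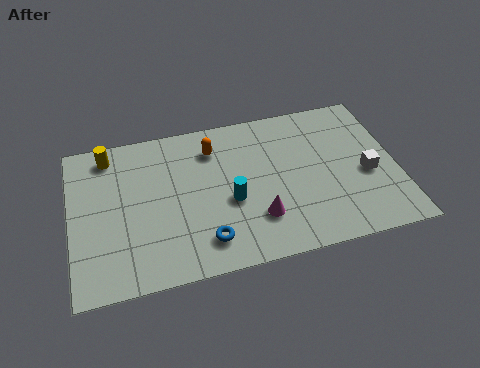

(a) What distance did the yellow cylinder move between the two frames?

2.5

The yellow cylinder was near (4.0, 6.1) before and (1.6, 6.6) after, so it travelled √(2.4² + 0.5²) ≈ 2.5 units.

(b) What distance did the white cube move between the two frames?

1.2

The white cube was near (11.2, 2.2) before and (11.6, 3.3) after, so it travelled √(0.4² + 1.1²) ≈ 1.2 units.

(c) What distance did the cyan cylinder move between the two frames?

2.4

From (6.6, 0.8) to (6.2, 3.2), the cyan cylinder covered √(0.4² + 2.4²) ≈ 2.4 units.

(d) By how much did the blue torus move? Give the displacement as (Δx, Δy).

(1.8, -0.2)

From the two frames, the blue torus sits at roughly (3.3, 1.7) before and (5.1, 1.5) after.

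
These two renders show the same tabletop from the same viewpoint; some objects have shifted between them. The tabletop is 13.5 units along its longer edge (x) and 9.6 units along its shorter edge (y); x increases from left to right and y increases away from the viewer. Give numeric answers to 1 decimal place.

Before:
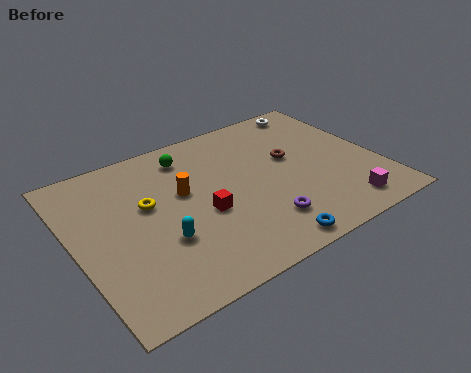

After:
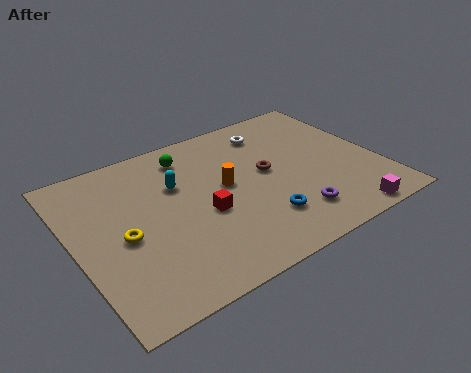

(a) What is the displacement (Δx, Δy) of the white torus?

(-2.3, -0.8)

The white torus started near (11.6, 8.6) and ended near (9.3, 7.8).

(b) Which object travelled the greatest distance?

the cyan capsule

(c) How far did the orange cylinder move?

1.9

The orange cylinder moved from about (4.9, 5.7) to (6.7, 5.2), a distance of √(1.8² + 0.5²) ≈ 1.9.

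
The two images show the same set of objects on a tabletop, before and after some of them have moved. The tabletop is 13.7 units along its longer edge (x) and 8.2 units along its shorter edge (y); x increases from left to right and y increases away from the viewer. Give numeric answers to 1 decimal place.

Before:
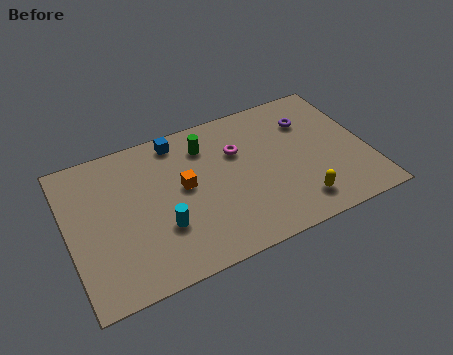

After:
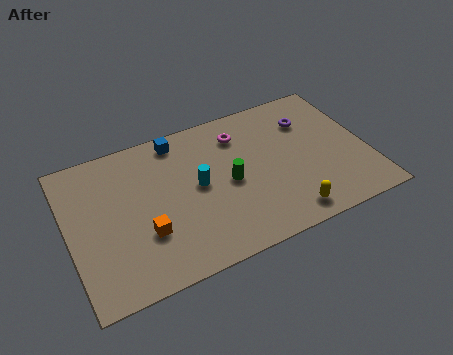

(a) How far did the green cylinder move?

2.6

The green cylinder was near (6.5, 6.4) before and (7.3, 3.9) after, so it travelled √(0.8² + 2.5²) ≈ 2.6 units.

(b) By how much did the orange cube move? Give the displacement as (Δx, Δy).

(-2.0, -1.8)

From the two frames, the orange cube sits at roughly (5.3, 4.5) before and (3.3, 2.7) after.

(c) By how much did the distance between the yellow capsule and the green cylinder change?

-2.5

Before: roughly 6.1 units apart; after: 3.6. That's 2.5 units closer together.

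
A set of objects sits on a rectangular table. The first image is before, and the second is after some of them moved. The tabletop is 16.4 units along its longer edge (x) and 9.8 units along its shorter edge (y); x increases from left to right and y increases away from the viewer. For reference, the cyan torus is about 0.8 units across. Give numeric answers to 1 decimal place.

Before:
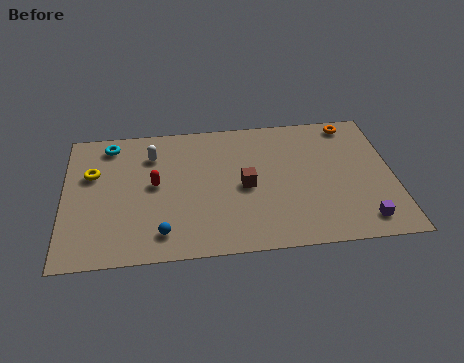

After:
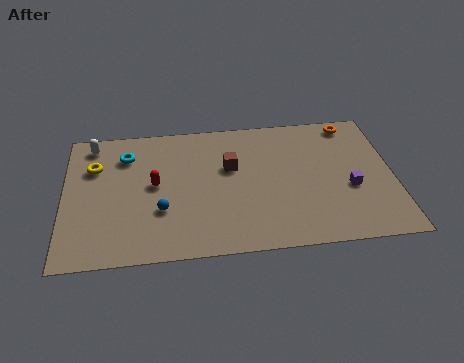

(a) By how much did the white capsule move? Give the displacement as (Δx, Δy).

(-3.0, 1.1)

The white capsule started near (4.4, 7.4) and ended near (1.4, 8.5).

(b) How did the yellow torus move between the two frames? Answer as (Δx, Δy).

(0.1, 0.5)

From the two frames, the yellow torus sits at roughly (1.4, 6.3) before and (1.5, 6.8) after.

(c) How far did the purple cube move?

2.5

The purple cube moved from about (14.7, 1.5) to (14.2, 3.9), a distance of √(0.5² + 2.4²) ≈ 2.5.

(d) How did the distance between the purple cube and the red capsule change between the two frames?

-1.1

Before: roughly 10.9 units apart; after: 9.8. That's 1.1 units closer together.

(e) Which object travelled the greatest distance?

the white capsule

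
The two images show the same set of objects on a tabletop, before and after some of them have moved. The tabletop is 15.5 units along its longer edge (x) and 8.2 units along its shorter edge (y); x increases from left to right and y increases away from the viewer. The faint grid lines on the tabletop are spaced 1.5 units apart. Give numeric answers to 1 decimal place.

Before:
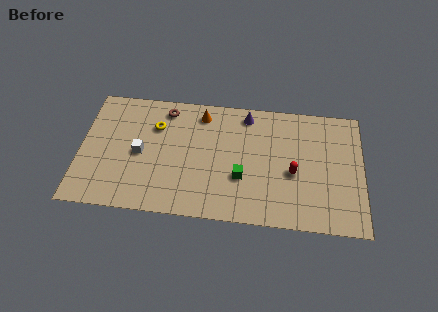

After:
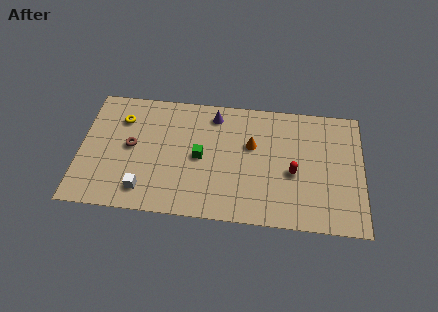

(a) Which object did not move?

the red capsule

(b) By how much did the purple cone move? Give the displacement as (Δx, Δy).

(-1.8, -0.2)

The purple cone started near (9.1, 7.1) and ended near (7.3, 6.9).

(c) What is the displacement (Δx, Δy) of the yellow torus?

(-1.9, 0.3)

The yellow torus started near (4.1, 5.8) and ended near (2.2, 6.1).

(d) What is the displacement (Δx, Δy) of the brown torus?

(-1.8, -2.7)

From the two frames, the brown torus sits at roughly (4.6, 7.0) before and (2.8, 4.3) after.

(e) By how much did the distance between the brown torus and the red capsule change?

+1.0

They were about 7.9 units apart before and 8.9 after — 1.0 units further apart.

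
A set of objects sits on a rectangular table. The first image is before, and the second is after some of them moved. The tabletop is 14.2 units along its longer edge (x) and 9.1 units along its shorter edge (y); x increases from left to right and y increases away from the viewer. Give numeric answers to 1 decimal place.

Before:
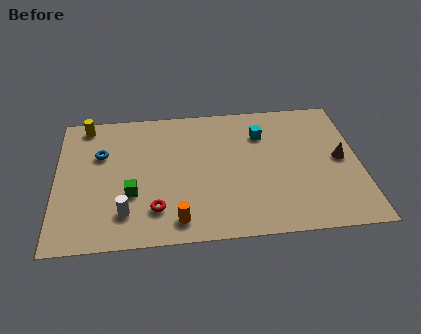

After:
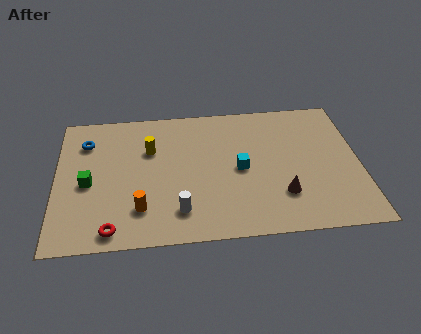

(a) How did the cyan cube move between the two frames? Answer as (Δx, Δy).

(-1.1, -2.3)

From the two frames, the cyan cube sits at roughly (9.7, 6.7) before and (8.6, 4.4) after.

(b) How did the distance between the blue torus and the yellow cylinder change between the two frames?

+0.9

Before: roughly 2.2 units apart; after: 3.1. That's 0.9 units further apart.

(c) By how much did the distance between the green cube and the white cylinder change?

+3.5

The distance was about 1.2 in the first image and 4.7 in the second, so they moved 3.5 units further apart.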